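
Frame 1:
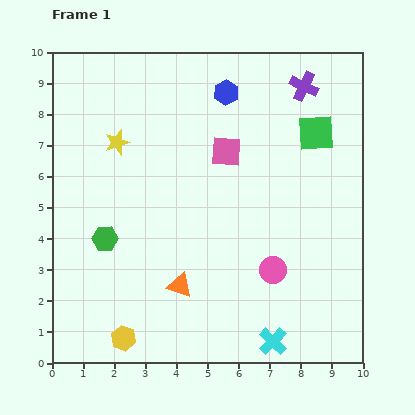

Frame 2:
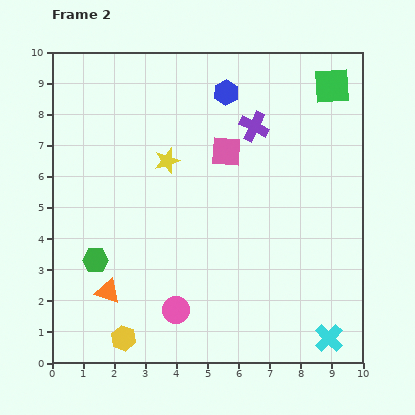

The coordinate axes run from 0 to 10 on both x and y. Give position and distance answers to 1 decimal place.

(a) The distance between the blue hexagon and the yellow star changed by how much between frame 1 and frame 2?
-0.9

Distance in frame 1: 3.8. Distance in frame 2: 2.9.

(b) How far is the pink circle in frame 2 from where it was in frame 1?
3.4

The pink circle moved from (7.1, 3.0) to (4.0, 1.7), a distance of √(3.1² + 1.3²) ≈ 3.4.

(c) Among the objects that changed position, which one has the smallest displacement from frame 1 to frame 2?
the green hexagon

(moved 0.8)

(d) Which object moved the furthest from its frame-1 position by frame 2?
the pink circle

(moved 3.4; next 2.3)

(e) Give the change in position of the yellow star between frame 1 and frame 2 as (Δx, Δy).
(1.6, -0.6)

The yellow star was at (2.1, 7.1) in frame 1 and (3.7, 6.5) in frame 2.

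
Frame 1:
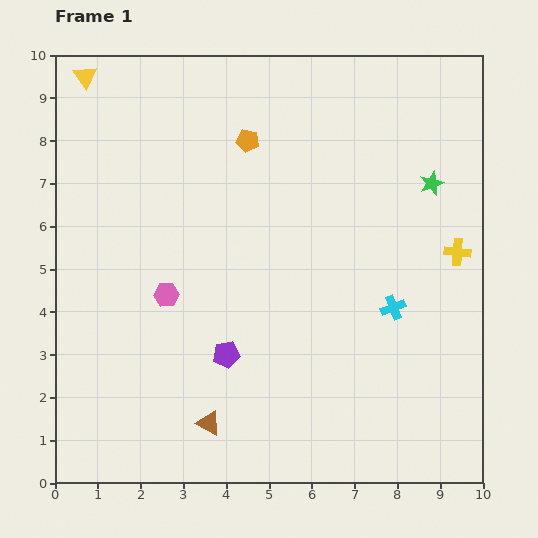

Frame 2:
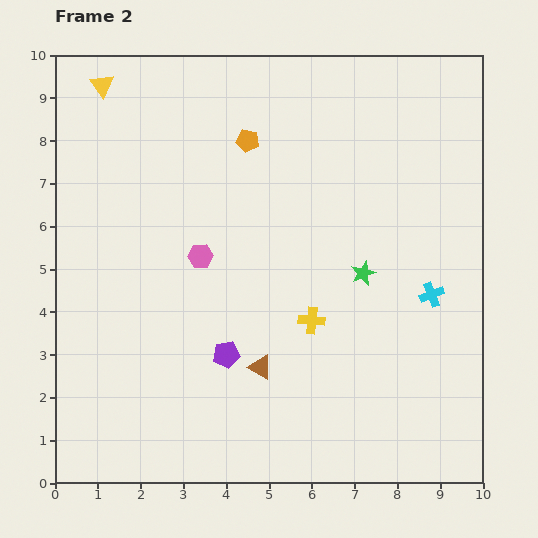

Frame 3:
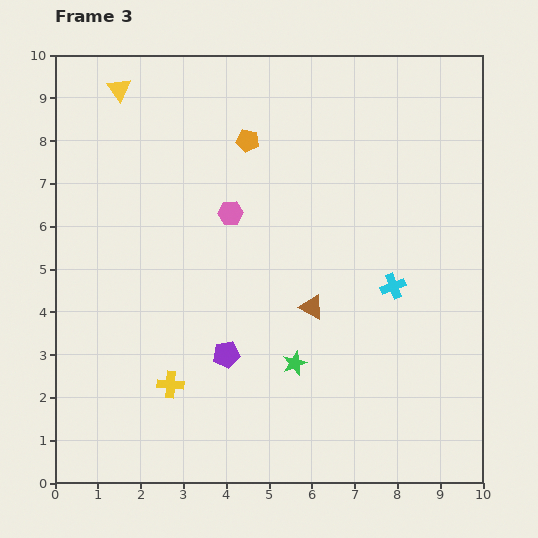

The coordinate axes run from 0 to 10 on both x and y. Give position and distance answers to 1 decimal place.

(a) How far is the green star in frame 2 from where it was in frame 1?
2.6

The green star moved from (8.8, 7.0) to (7.2, 4.9), a distance of √(1.6² + 2.1²) ≈ 2.6.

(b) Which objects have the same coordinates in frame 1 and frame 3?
the purple pentagon, the orange pentagon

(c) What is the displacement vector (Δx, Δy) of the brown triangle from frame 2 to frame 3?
(1.2, 1.4)

The brown triangle was at (4.8, 2.7) in frame 2 and (6.0, 4.1) in frame 3.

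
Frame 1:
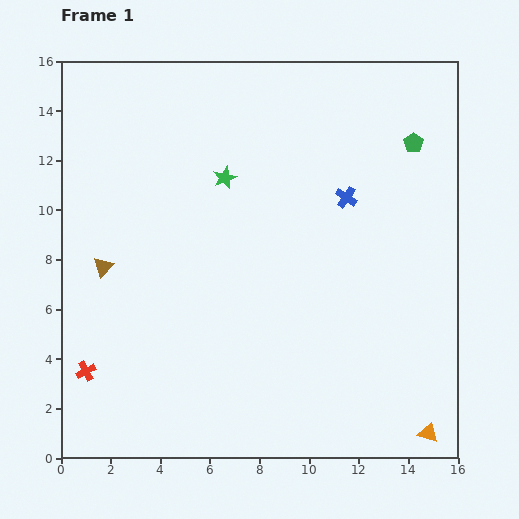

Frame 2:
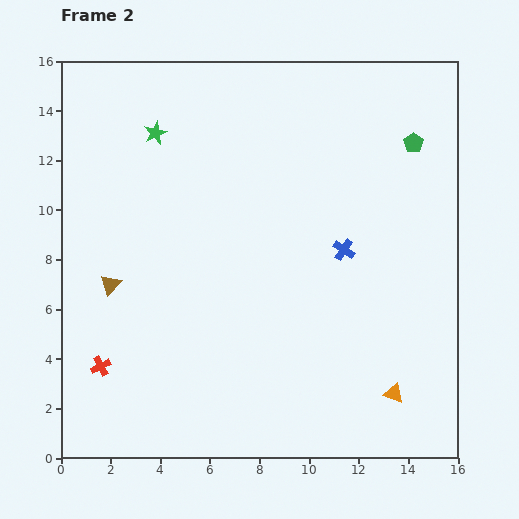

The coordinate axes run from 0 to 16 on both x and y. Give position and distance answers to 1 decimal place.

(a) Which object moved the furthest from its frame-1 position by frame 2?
the green star

(moved 3.3; next 2.1)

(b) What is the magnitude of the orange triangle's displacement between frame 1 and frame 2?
2.1

The orange triangle moved from (14.8, 1.0) to (13.4, 2.6), a distance of √(1.4² + 1.6²) ≈ 2.1.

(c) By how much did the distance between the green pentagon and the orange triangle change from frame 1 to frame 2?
-1.6

Distance in frame 1: 11.7. Distance in frame 2: 10.1.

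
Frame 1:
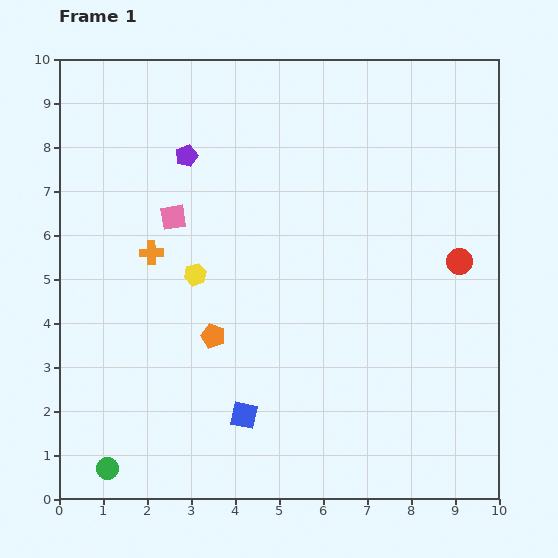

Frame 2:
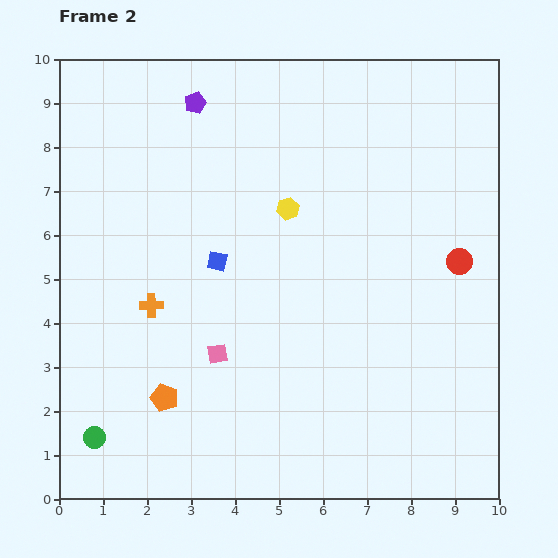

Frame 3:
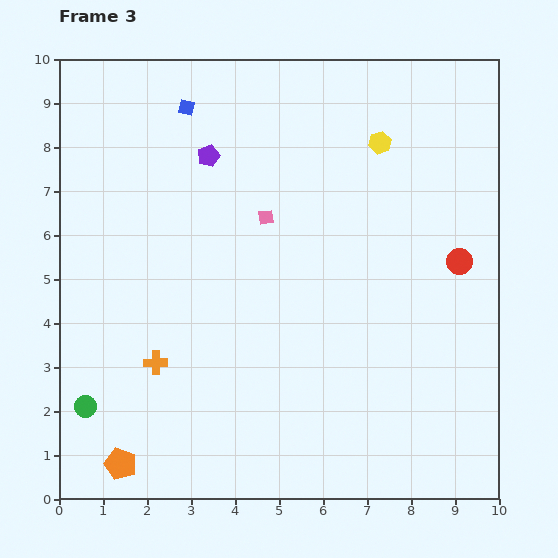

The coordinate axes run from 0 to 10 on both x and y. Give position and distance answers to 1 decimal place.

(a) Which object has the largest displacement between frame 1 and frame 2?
the blue square

(moved 3.6; next 3.3)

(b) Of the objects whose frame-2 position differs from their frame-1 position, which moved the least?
the green circle

(moved 0.8)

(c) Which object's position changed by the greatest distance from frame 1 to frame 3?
the blue square

(moved 7.1; next 5.2)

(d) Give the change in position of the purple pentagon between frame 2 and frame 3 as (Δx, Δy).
(0.3, -1.2)

The purple pentagon was at (3.1, 9.0) in frame 2 and (3.4, 7.8) in frame 3.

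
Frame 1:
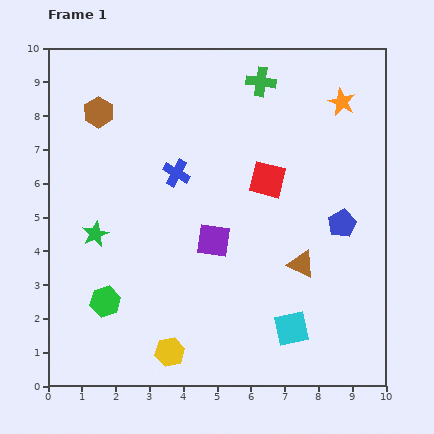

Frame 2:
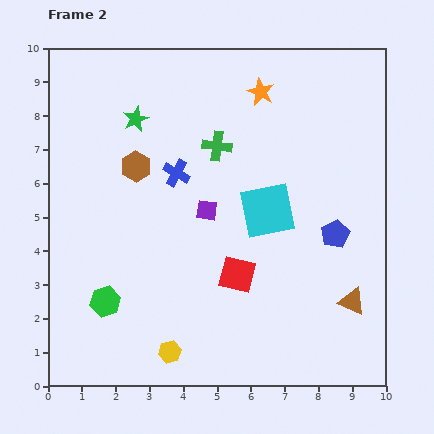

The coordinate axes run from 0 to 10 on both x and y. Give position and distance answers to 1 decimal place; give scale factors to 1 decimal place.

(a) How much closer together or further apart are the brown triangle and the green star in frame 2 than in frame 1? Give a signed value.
+2.2

Distance in frame 1: 6.2. Distance in frame 2: 8.4.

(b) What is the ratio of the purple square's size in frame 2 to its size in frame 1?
0.6×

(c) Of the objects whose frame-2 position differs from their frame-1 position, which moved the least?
the blue pentagon

(moved 0.4)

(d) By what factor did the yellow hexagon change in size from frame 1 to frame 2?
0.8×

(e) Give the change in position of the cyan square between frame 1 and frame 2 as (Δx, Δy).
(-0.7, 3.5)

The cyan square was at (7.2, 1.7) in frame 1 and (6.5, 5.2) in frame 2.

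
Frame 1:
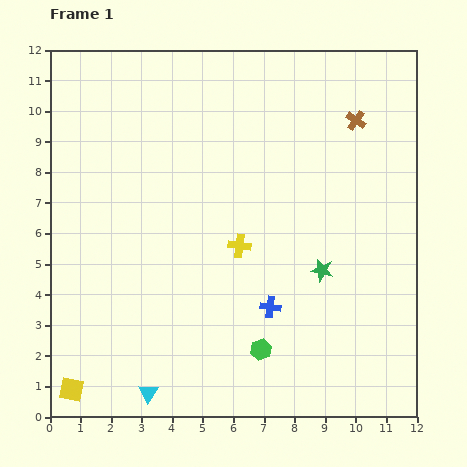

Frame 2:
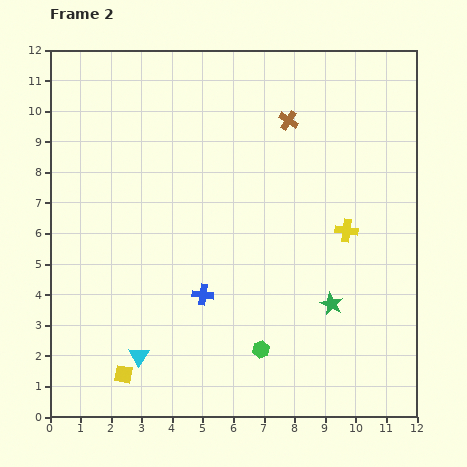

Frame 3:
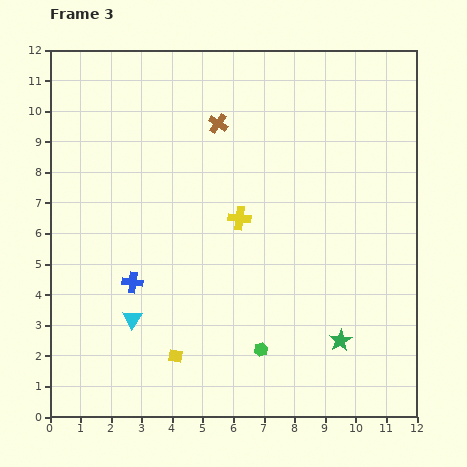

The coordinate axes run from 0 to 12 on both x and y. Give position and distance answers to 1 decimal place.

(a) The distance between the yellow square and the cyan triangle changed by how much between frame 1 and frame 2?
-1.7

Distance in frame 1: 2.5. Distance in frame 2: 0.8.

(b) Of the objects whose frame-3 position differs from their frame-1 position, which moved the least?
the yellow cross

(moved 0.9)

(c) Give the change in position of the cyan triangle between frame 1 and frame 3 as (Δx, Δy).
(-0.5, 2.4)

The cyan triangle was at (3.2, 0.8) in frame 1 and (2.7, 3.2) in frame 3.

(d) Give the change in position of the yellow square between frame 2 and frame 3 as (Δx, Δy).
(1.7, 0.6)

The yellow square was at (2.4, 1.4) in frame 2 and (4.1, 2.0) in frame 3.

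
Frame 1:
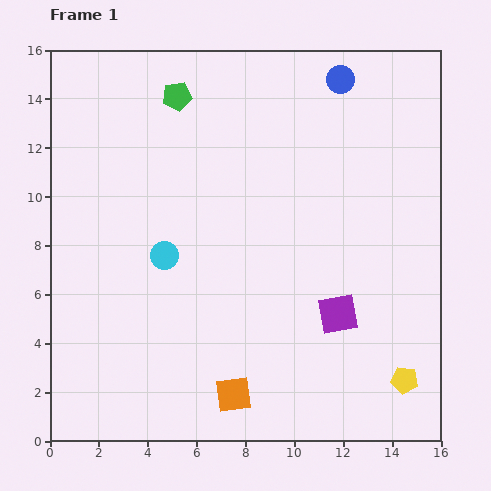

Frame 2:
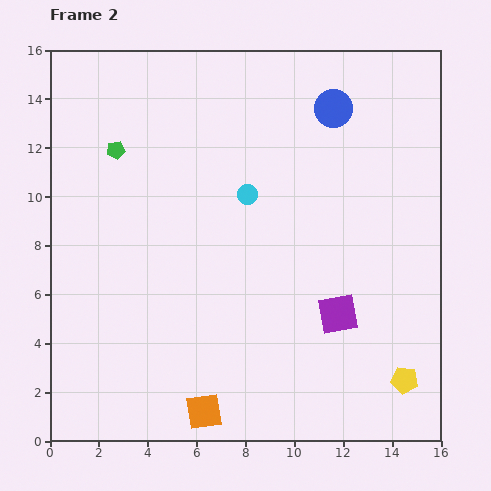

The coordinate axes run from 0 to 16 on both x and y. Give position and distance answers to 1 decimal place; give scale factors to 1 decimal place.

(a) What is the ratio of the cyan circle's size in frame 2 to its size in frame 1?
0.7×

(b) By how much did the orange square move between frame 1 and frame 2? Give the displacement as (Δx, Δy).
(-1.2, -0.7)

The orange square was at (7.5, 1.9) in frame 1 and (6.3, 1.2) in frame 2.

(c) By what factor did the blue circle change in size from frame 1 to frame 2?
1.4×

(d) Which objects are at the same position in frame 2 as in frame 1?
the purple square, the yellow pentagon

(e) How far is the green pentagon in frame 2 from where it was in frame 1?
3.3

The green pentagon moved from (5.2, 14.1) to (2.7, 11.9), a distance of √(2.5² + 2.2²) ≈ 3.3.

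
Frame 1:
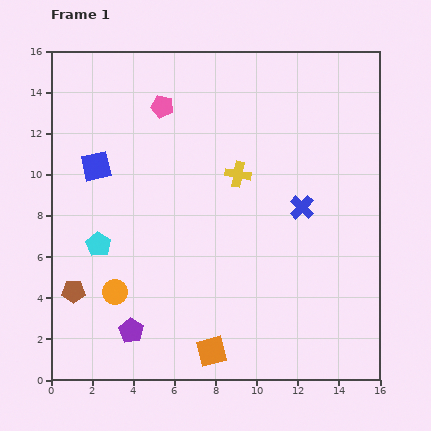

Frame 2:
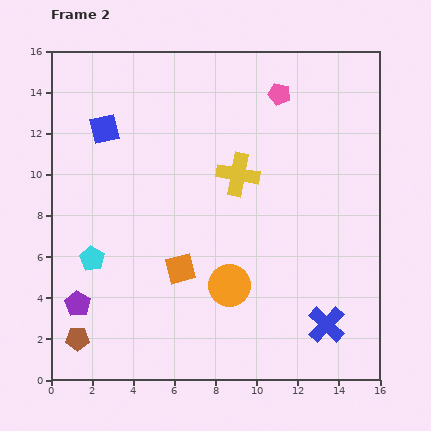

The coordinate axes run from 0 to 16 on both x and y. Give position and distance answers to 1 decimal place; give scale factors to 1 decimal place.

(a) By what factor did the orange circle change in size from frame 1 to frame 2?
1.7×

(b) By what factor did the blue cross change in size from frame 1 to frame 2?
1.5×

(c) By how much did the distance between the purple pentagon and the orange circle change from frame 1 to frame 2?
+5.4

Distance in frame 1: 2.1. Distance in frame 2: 7.5.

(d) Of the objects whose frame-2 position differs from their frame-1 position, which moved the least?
the cyan pentagon

(moved 0.8)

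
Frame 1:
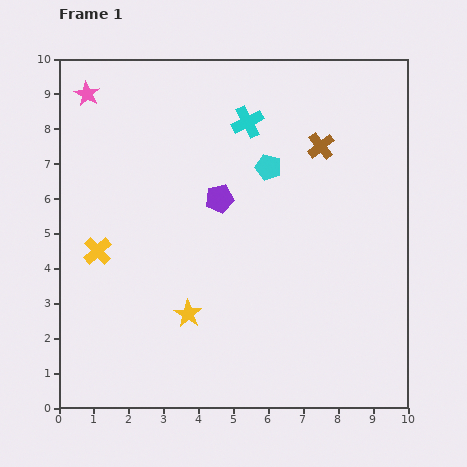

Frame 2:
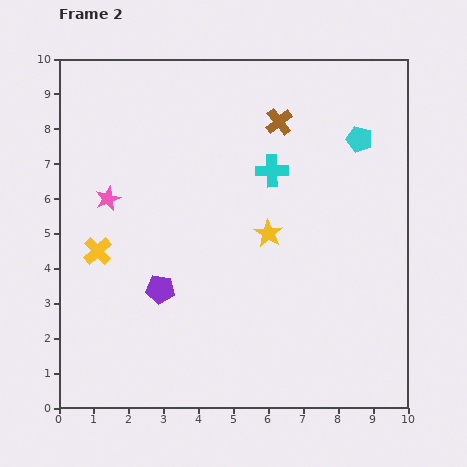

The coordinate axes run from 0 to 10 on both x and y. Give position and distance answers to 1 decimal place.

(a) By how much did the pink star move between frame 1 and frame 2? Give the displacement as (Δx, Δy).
(0.6, -3.0)

The pink star was at (0.8, 9.0) in frame 1 and (1.4, 6.0) in frame 2.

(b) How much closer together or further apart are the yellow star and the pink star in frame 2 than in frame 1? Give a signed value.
-2.2

Distance in frame 1: 6.9. Distance in frame 2: 4.7.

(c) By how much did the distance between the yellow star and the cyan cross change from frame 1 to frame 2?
-4.0

Distance in frame 1: 5.8. Distance in frame 2: 1.8.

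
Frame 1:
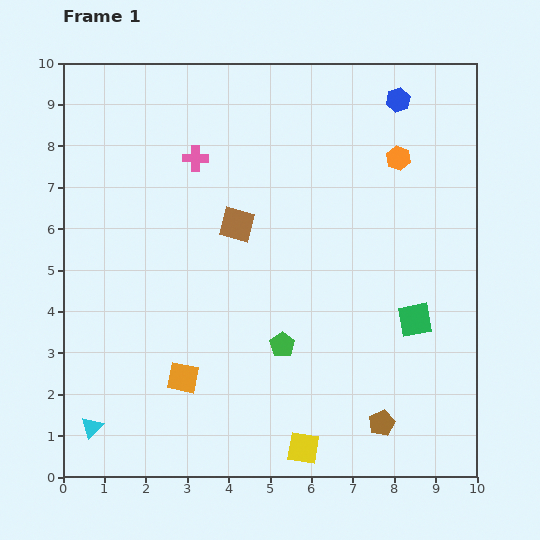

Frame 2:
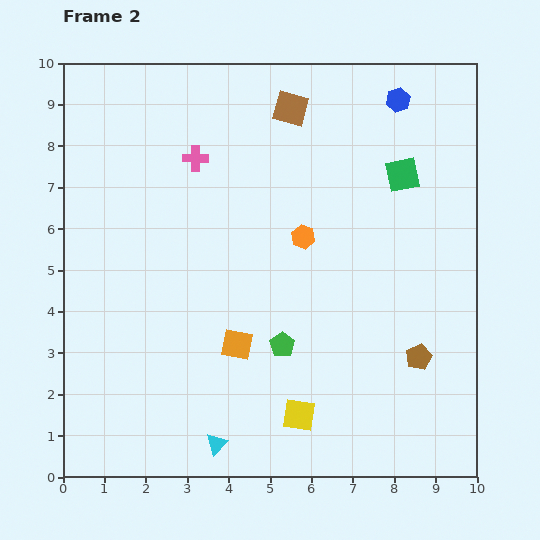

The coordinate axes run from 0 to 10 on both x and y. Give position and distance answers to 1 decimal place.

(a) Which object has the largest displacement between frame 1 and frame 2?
the green square

(moved 3.5; next 3.1)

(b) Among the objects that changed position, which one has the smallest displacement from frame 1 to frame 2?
the yellow square

(moved 0.8)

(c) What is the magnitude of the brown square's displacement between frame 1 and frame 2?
3.1

The brown square moved from (4.2, 6.1) to (5.5, 8.9), a distance of √(1.3² + 2.8²) ≈ 3.1.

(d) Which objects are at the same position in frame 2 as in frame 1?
the blue hexagon, the green pentagon, the pink cross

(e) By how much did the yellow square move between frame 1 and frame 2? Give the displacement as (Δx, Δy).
(-0.1, 0.8)

The yellow square was at (5.8, 0.7) in frame 1 and (5.7, 1.5) in frame 2.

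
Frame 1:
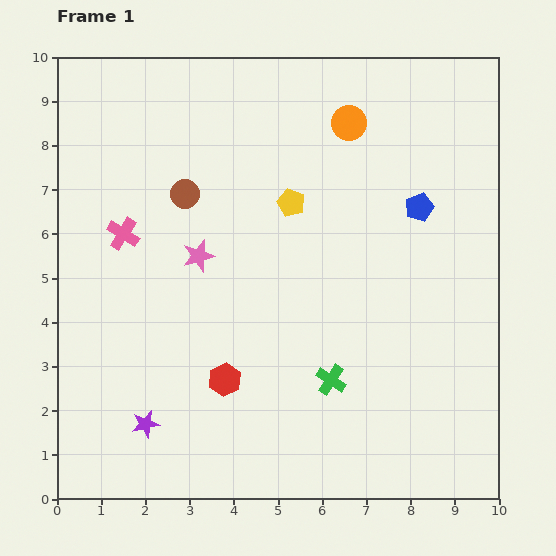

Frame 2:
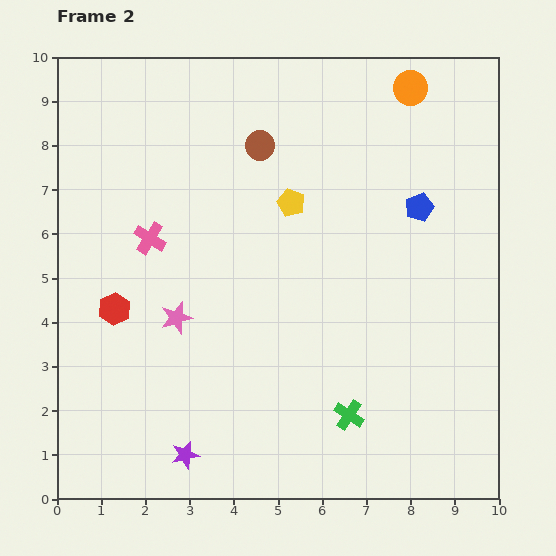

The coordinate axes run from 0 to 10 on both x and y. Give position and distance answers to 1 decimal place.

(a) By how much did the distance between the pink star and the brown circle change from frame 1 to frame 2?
+2.9

Distance in frame 1: 1.4. Distance in frame 2: 4.3.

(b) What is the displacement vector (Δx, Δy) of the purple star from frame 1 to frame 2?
(0.9, -0.7)

The purple star was at (2.0, 1.7) in frame 1 and (2.9, 1.0) in frame 2.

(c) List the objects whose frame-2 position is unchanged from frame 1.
the blue pentagon, the yellow pentagon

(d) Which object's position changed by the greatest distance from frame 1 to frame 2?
the red hexagon

(moved 3.0; next 2.0)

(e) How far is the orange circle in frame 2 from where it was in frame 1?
1.6

The orange circle moved from (6.6, 8.5) to (8.0, 9.3), a distance of √(1.4² + 0.8²) ≈ 1.6.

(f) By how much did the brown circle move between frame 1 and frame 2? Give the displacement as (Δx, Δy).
(1.7, 1.1)

The brown circle was at (2.9, 6.9) in frame 1 and (4.6, 8.0) in frame 2.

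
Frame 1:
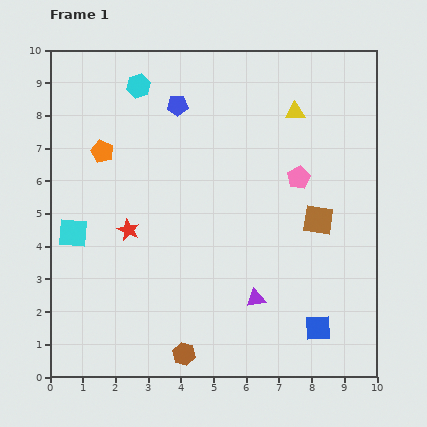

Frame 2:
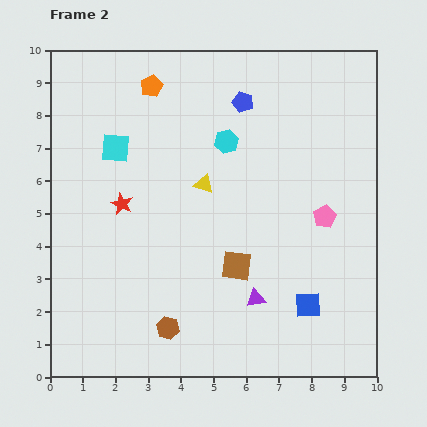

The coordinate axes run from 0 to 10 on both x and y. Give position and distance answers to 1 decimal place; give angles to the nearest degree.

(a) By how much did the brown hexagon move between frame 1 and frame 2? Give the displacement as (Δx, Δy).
(-0.5, 0.8)

The brown hexagon was at (4.1, 0.7) in frame 1 and (3.6, 1.5) in frame 2.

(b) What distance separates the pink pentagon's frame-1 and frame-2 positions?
1.4

The pink pentagon moved from (7.6, 6.1) to (8.4, 4.9), a distance of √(0.8² + 1.2²) ≈ 1.4.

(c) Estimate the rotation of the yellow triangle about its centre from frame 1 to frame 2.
19° clockwise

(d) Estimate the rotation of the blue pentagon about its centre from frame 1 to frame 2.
19° clockwise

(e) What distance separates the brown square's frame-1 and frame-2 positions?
2.9

The brown square moved from (8.2, 4.8) to (5.7, 3.4), a distance of √(2.5² + 1.4²) ≈ 2.9.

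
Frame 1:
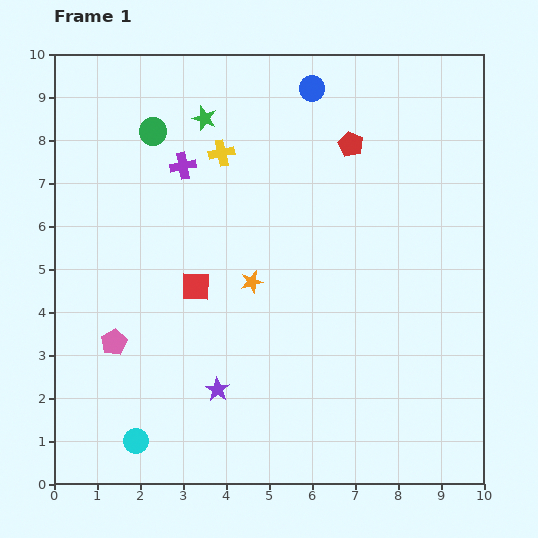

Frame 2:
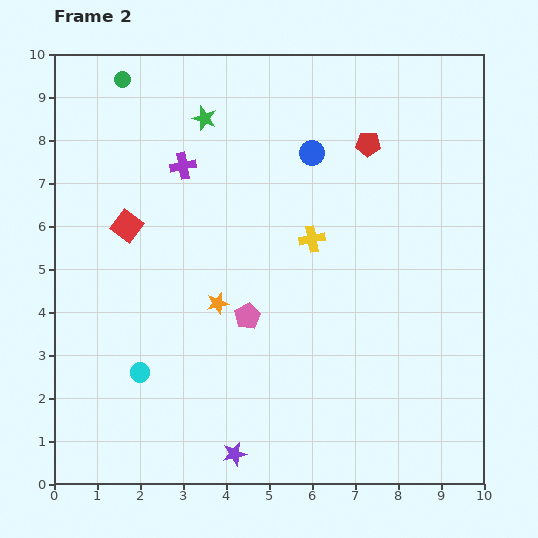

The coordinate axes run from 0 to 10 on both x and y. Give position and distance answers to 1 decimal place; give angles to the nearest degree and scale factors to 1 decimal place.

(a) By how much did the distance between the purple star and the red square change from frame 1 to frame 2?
+3.4

Distance in frame 1: 2.5. Distance in frame 2: 5.9.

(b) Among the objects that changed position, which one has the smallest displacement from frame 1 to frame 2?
the red pentagon

(moved 0.4)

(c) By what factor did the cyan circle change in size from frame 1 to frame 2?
0.8×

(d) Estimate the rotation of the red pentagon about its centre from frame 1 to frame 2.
24° counter-clockwise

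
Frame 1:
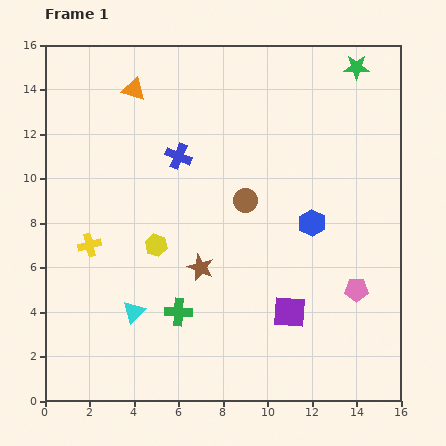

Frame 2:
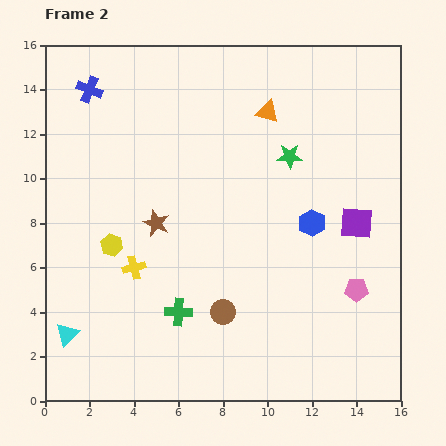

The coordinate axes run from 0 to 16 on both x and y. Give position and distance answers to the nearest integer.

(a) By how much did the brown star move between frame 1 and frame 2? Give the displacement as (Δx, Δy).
(-2, 2)

The brown star was at (7, 6) in frame 1 and (5, 8) in frame 2.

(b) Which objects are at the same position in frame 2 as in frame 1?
the green cross, the pink pentagon, the blue hexagon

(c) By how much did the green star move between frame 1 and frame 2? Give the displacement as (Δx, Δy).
(-3, -4)

The green star was at (14, 15) in frame 1 and (11, 11) in frame 2.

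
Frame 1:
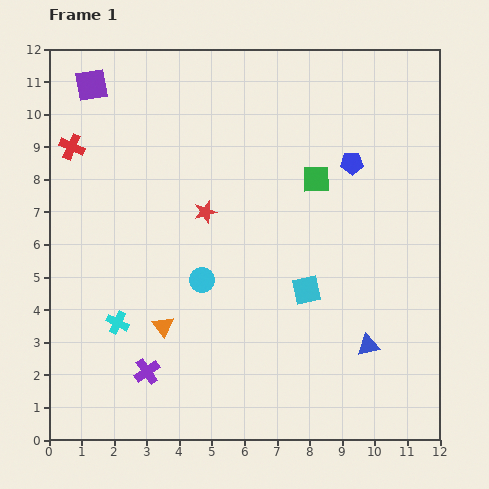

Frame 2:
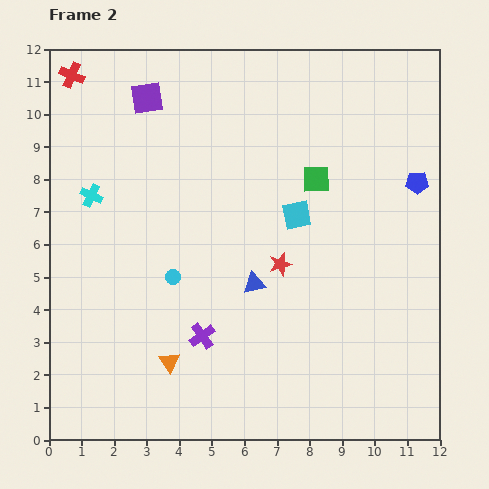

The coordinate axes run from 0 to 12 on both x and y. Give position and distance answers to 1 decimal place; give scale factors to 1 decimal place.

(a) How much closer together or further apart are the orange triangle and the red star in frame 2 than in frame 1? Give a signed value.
+0.8

Distance in frame 1: 3.7. Distance in frame 2: 4.5.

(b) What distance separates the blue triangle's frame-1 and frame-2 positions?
4.0

The blue triangle moved from (9.8, 2.9) to (6.3, 4.8), a distance of √(3.5² + 1.9²) ≈ 4.0.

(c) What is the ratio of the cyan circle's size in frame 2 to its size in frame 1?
0.6×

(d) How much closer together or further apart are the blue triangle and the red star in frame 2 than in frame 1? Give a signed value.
-5.5

Distance in frame 1: 6.5. Distance in frame 2: 1.0.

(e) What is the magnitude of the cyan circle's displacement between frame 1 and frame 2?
0.9

The cyan circle moved from (4.7, 4.9) to (3.8, 5.0), a distance of √(0.9² + 0.1²) ≈ 0.9.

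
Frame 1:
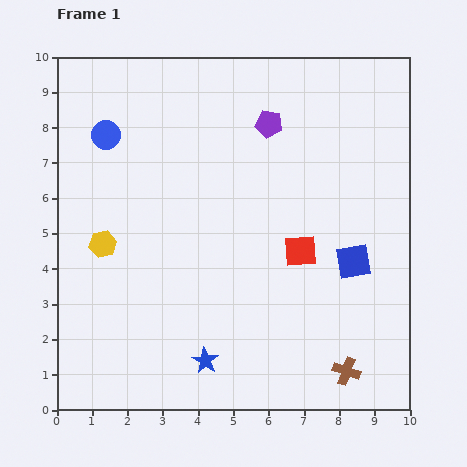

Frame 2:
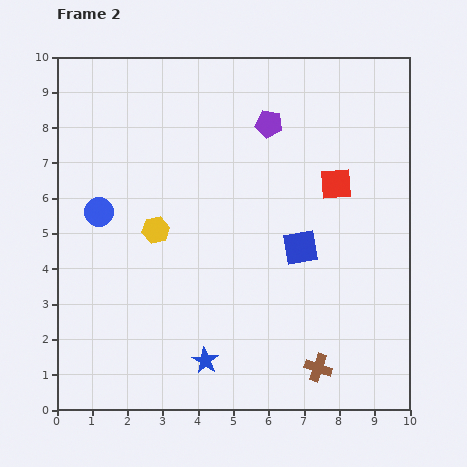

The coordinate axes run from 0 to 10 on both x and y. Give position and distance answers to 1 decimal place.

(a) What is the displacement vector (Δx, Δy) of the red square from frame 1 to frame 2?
(1.0, 1.9)

The red square was at (6.9, 4.5) in frame 1 and (7.9, 6.4) in frame 2.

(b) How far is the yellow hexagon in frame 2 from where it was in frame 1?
1.6

The yellow hexagon moved from (1.3, 4.7) to (2.8, 5.1), a distance of √(1.5² + 0.4²) ≈ 1.6.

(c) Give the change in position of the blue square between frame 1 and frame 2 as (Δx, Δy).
(-1.5, 0.4)

The blue square was at (8.4, 4.2) in frame 1 and (6.9, 4.6) in frame 2.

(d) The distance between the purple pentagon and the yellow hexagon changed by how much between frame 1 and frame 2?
-1.4

Distance in frame 1: 5.8. Distance in frame 2: 4.4.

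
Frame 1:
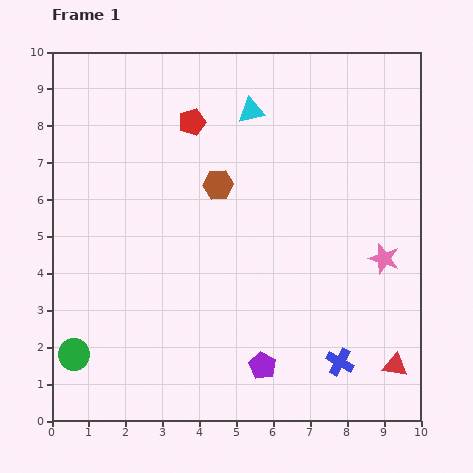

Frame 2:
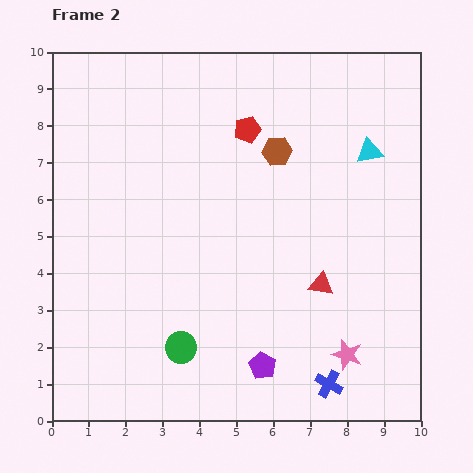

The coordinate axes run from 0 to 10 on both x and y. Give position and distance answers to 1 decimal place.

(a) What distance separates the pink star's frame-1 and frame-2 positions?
2.8

The pink star moved from (9.0, 4.4) to (8.0, 1.8), a distance of √(1.0² + 2.6²) ≈ 2.8.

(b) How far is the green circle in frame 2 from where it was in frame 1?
2.9

The green circle moved from (0.6, 1.8) to (3.5, 2.0), a distance of √(2.9² + 0.2²) ≈ 2.9.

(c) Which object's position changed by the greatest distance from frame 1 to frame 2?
the cyan triangle

(moved 3.4; next 3.0)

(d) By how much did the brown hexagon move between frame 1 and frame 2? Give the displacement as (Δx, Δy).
(1.6, 0.9)

The brown hexagon was at (4.5, 6.4) in frame 1 and (6.1, 7.3) in frame 2.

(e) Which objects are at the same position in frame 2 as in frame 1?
the purple pentagon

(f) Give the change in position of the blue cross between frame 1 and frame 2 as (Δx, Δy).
(-0.3, -0.6)

The blue cross was at (7.8, 1.6) in frame 1 and (7.5, 1.0) in frame 2.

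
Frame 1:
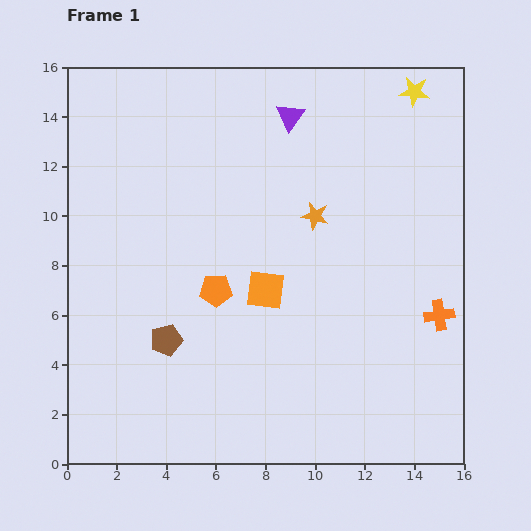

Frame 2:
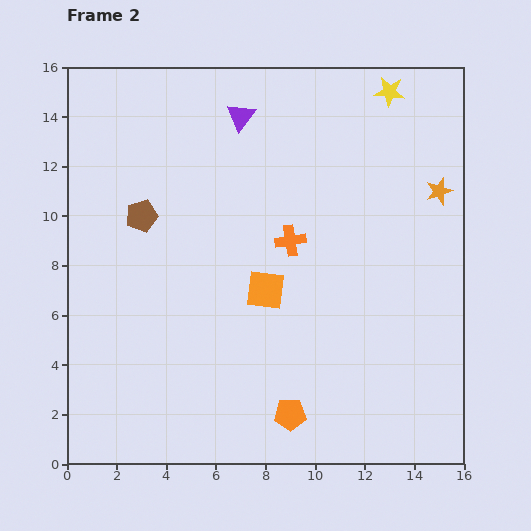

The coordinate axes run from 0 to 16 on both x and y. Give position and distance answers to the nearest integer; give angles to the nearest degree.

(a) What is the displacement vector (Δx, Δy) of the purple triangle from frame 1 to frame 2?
(-2, 0)

The purple triangle was at (9, 14) in frame 1 and (7, 14) in frame 2.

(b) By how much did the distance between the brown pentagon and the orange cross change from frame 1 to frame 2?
-5

Distance in frame 1: 11. Distance in frame 2: 6.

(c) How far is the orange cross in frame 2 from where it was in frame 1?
7

The orange cross moved from (15, 6) to (9, 9), a distance of √(6² + 3²) ≈ 7.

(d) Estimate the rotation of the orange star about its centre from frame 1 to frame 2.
30° counter-clockwise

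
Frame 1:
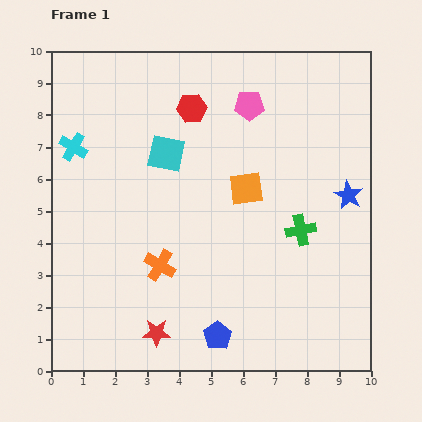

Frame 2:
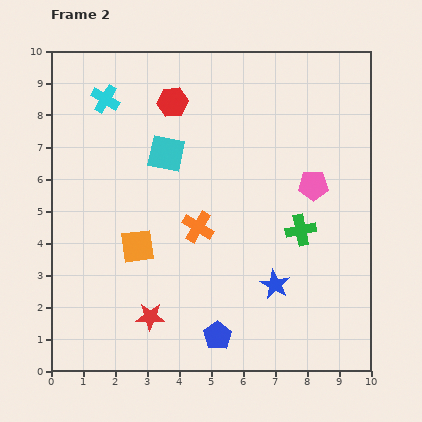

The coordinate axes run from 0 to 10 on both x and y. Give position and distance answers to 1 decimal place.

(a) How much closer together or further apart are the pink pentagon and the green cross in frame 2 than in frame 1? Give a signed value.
-2.7

Distance in frame 1: 4.2. Distance in frame 2: 1.5.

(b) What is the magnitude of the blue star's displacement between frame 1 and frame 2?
3.6

The blue star moved from (9.3, 5.5) to (7.0, 2.7), a distance of √(2.3² + 2.8²) ≈ 3.6.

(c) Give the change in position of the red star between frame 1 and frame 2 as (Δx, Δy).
(-0.2, 0.5)

The red star was at (3.3, 1.2) in frame 1 and (3.1, 1.7) in frame 2.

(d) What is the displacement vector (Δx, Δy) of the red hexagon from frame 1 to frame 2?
(-0.6, 0.2)

The red hexagon was at (4.4, 8.2) in frame 1 and (3.8, 8.4) in frame 2.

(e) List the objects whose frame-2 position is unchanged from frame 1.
the blue pentagon, the green cross, the cyan square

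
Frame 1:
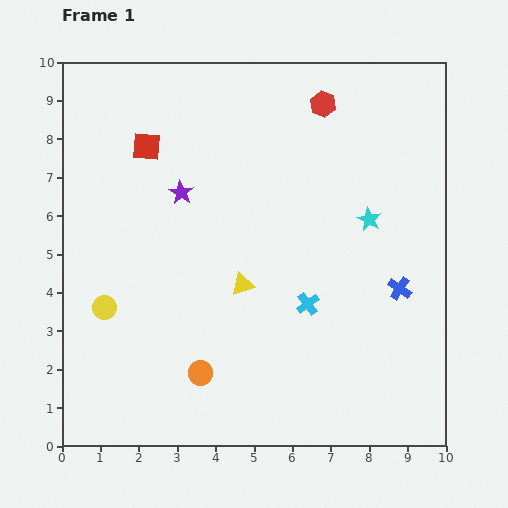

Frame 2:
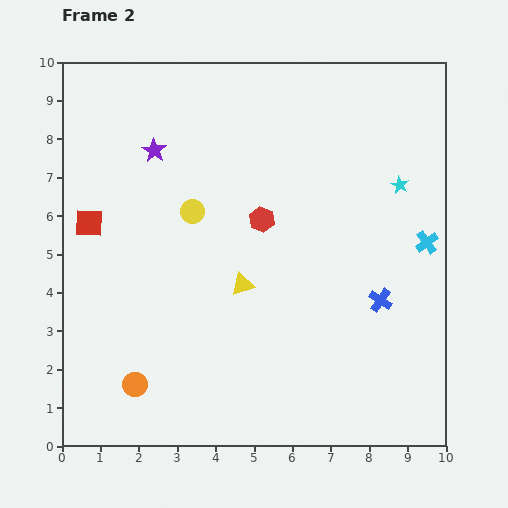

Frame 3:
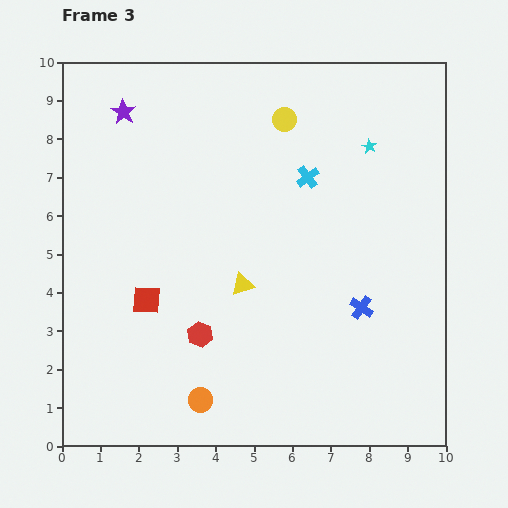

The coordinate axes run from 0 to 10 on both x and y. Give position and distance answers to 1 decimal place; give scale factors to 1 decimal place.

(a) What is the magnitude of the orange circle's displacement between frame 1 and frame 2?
1.7

The orange circle moved from (3.6, 1.9) to (1.9, 1.6), a distance of √(1.7² + 0.3²) ≈ 1.7.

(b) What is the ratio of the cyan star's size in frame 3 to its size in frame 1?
0.6×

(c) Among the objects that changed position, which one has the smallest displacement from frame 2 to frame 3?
the blue cross

(moved 0.5)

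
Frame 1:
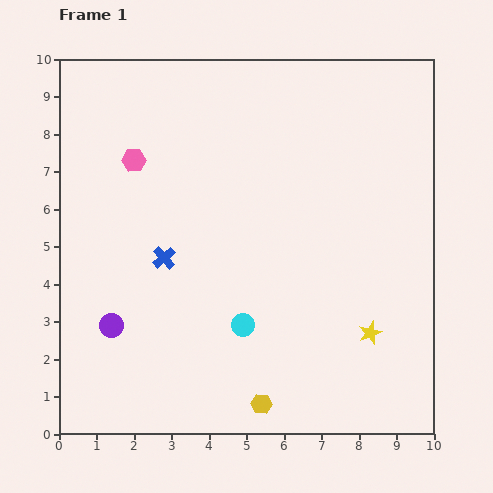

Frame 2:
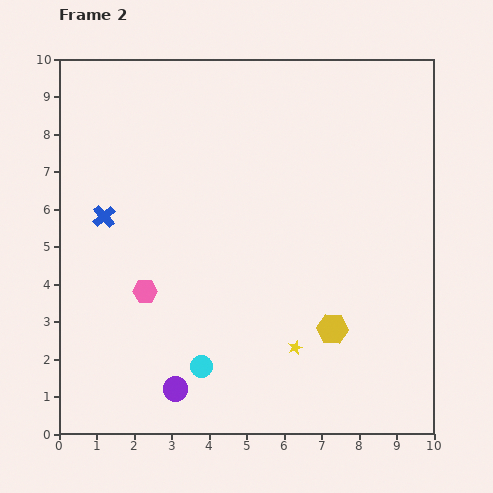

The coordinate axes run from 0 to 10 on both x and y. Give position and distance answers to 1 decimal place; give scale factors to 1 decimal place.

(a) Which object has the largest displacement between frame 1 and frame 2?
the pink hexagon

(moved 3.5; next 2.8)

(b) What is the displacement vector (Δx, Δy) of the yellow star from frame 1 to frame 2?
(-2.0, -0.4)

The yellow star was at (8.3, 2.7) in frame 1 and (6.3, 2.3) in frame 2.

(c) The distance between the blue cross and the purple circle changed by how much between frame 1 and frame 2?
+2.7

Distance in frame 1: 2.3. Distance in frame 2: 5.0.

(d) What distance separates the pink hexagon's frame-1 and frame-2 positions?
3.5

The pink hexagon moved from (2.0, 7.3) to (2.3, 3.8), a distance of √(0.3² + 3.5²) ≈ 3.5.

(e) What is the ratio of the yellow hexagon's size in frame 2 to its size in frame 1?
1.5×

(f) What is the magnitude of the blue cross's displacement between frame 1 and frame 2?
1.9

The blue cross moved from (2.8, 4.7) to (1.2, 5.8), a distance of √(1.6² + 1.1²) ≈ 1.9.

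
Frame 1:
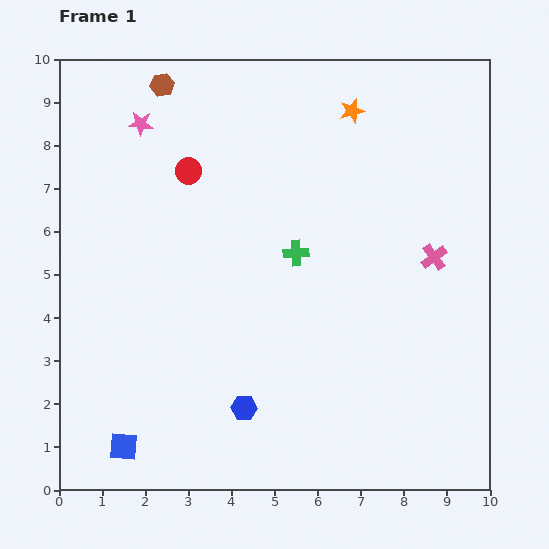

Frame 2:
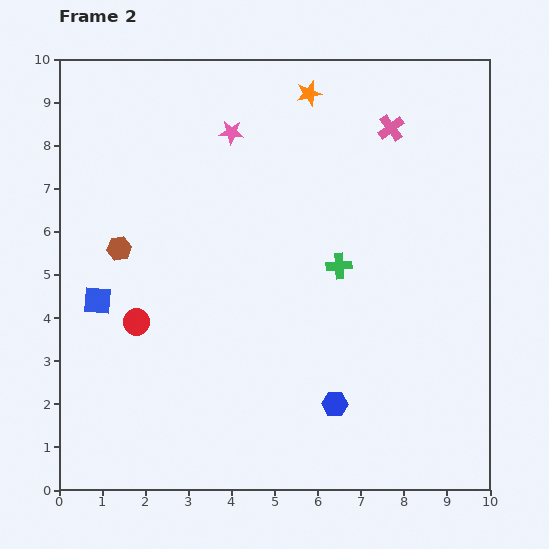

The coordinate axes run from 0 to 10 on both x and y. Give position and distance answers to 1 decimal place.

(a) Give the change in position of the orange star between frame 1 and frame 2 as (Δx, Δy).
(-1.0, 0.4)

The orange star was at (6.8, 8.8) in frame 1 and (5.8, 9.2) in frame 2.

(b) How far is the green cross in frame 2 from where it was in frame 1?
1.0

The green cross moved from (5.5, 5.5) to (6.5, 5.2), a distance of √(1.0² + 0.3²) ≈ 1.0.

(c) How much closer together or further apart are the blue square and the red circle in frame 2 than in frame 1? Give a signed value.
-5.6

Distance in frame 1: 6.6. Distance in frame 2: 1.0.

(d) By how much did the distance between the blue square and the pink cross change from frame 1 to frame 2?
-0.5

Distance in frame 1: 8.4. Distance in frame 2: 7.9.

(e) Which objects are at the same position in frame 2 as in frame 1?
none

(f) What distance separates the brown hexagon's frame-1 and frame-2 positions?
3.9

The brown hexagon moved from (2.4, 9.4) to (1.4, 5.6), a distance of √(1.0² + 3.8²) ≈ 3.9.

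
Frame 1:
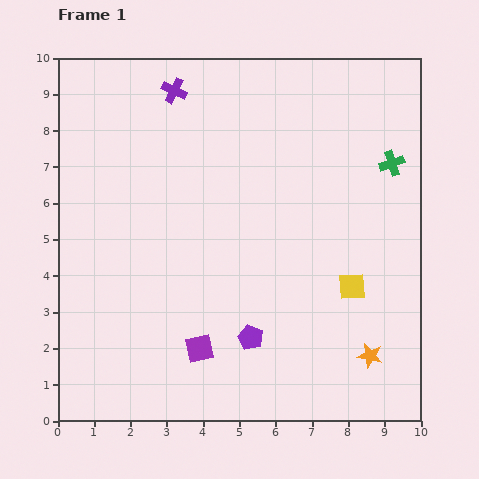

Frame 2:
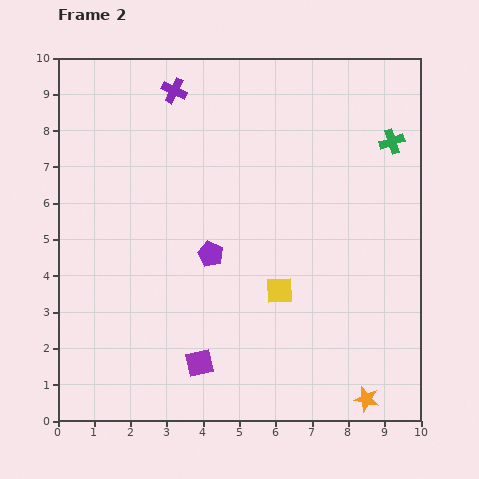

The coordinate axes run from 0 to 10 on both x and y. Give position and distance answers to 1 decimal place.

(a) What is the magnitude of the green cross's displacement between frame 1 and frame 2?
0.6

The green cross moved from (9.2, 7.1) to (9.2, 7.7), a distance of √(0.0² + 0.6²) ≈ 0.6.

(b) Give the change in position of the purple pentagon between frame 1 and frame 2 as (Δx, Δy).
(-1.1, 2.3)

The purple pentagon was at (5.3, 2.3) in frame 1 and (4.2, 4.6) in frame 2.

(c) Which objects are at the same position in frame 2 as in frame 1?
the purple cross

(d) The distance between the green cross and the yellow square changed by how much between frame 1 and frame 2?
+1.5

Distance in frame 1: 3.6. Distance in frame 2: 5.1.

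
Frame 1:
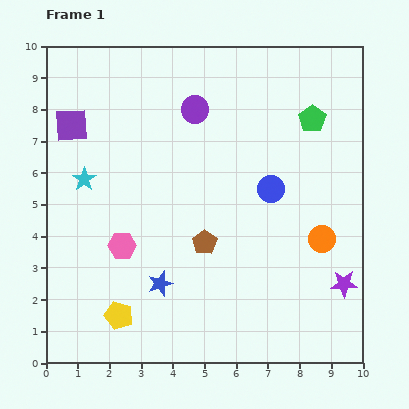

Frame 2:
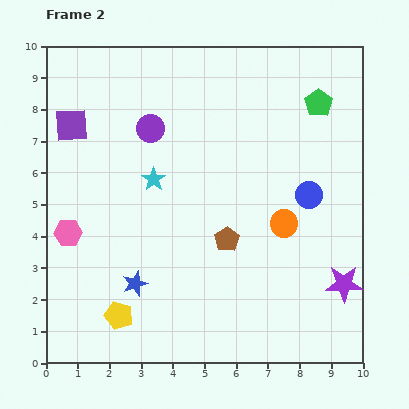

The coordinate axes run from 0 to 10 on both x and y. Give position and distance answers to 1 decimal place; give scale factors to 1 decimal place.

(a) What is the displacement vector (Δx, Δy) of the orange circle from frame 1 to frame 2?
(-1.2, 0.5)

The orange circle was at (8.7, 3.9) in frame 1 and (7.5, 4.4) in frame 2.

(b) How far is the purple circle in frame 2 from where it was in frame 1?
1.5

The purple circle moved from (4.7, 8.0) to (3.3, 7.4), a distance of √(1.4² + 0.6²) ≈ 1.5.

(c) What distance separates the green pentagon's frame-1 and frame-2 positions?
0.5

The green pentagon moved from (8.4, 7.7) to (8.6, 8.2), a distance of √(0.2² + 0.5²) ≈ 0.5.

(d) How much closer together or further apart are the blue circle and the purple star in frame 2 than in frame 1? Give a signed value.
-0.8

Distance in frame 1: 3.8. Distance in frame 2: 3.0.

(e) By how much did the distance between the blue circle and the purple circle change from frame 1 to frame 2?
+1.9

Distance in frame 1: 3.5. Distance in frame 2: 5.4.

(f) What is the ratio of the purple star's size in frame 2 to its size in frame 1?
1.4×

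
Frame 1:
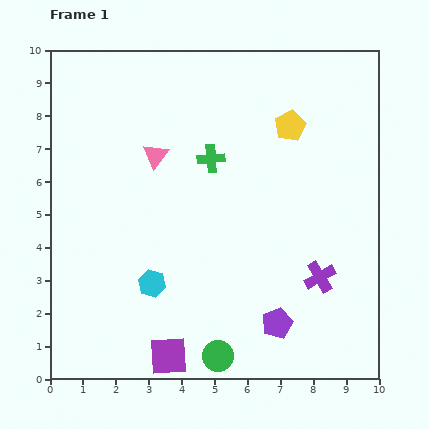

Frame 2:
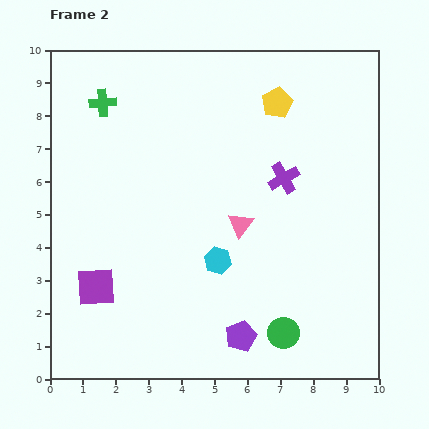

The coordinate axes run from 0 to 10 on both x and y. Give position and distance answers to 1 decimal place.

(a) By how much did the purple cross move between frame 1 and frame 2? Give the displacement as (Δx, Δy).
(-1.1, 3.0)

The purple cross was at (8.2, 3.1) in frame 1 and (7.1, 6.1) in frame 2.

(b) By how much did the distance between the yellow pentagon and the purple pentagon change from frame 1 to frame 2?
+1.2

Distance in frame 1: 6.0. Distance in frame 2: 7.2.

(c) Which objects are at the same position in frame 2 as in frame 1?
none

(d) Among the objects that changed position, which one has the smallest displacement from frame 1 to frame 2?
the yellow pentagon

(moved 0.8)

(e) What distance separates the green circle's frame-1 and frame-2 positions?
2.1

The green circle moved from (5.1, 0.7) to (7.1, 1.4), a distance of √(2.0² + 0.7²) ≈ 2.1.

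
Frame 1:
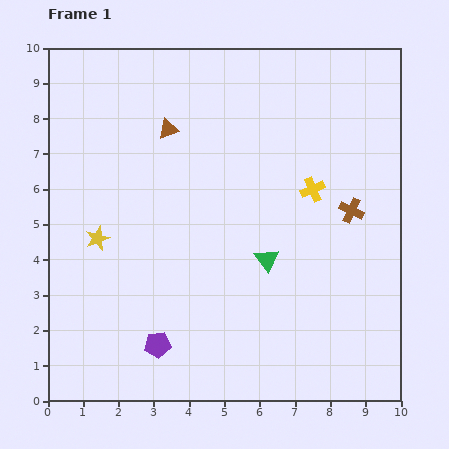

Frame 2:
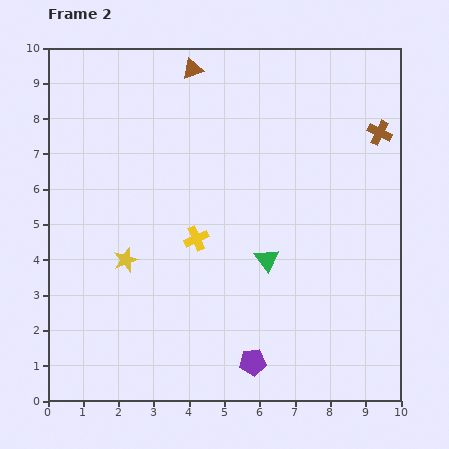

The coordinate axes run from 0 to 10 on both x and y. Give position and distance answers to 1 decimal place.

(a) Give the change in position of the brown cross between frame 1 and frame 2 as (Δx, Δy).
(0.8, 2.2)

The brown cross was at (8.6, 5.4) in frame 1 and (9.4, 7.6) in frame 2.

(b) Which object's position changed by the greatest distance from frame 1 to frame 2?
the yellow cross

(moved 3.6; next 2.7)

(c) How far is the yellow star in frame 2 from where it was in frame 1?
1.0

The yellow star moved from (1.4, 4.6) to (2.2, 4.0), a distance of √(0.8² + 0.6²) ≈ 1.0.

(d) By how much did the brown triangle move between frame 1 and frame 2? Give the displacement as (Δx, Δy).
(0.7, 1.7)

The brown triangle was at (3.4, 7.7) in frame 1 and (4.1, 9.4) in frame 2.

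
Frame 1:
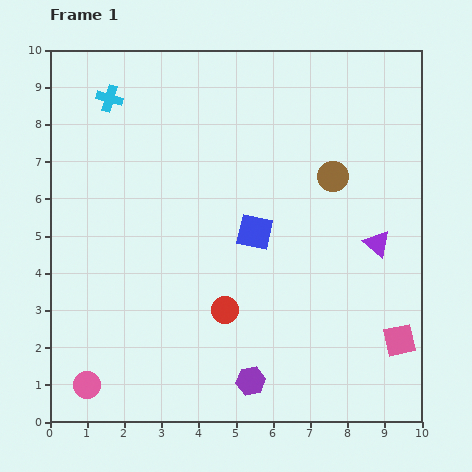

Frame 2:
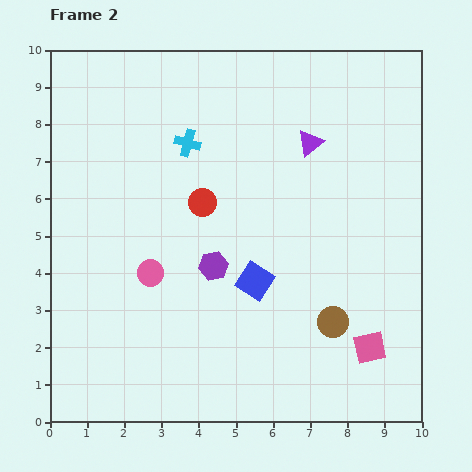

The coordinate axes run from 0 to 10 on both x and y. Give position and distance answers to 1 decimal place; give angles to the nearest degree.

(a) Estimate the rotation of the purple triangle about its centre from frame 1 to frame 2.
42° clockwise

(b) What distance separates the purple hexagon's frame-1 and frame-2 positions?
3.3

The purple hexagon moved from (5.4, 1.1) to (4.4, 4.2), a distance of √(1.0² + 3.1²) ≈ 3.3.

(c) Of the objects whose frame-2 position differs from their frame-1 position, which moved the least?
the pink square

(moved 0.8)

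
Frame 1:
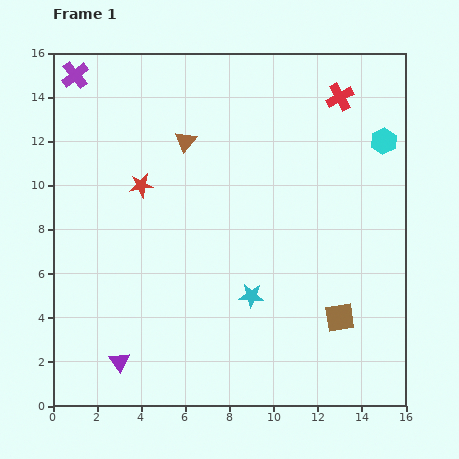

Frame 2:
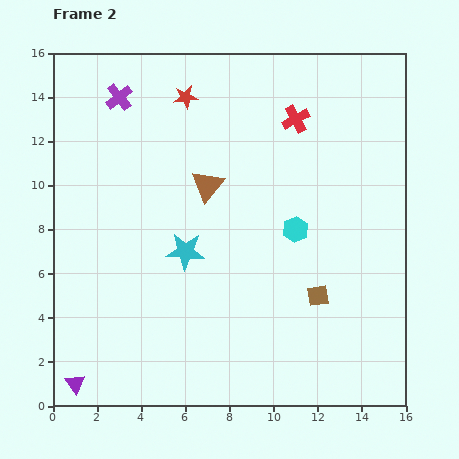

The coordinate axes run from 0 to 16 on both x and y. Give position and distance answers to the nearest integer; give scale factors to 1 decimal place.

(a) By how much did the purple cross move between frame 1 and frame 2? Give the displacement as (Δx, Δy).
(2, -1)

The purple cross was at (1, 15) in frame 1 and (3, 14) in frame 2.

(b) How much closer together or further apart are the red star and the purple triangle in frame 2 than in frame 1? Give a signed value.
+6

Distance in frame 1: 8. Distance in frame 2: 14.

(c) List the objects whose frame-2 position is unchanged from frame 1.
none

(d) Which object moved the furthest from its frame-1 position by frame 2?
the cyan hexagon

(moved 6; next 4)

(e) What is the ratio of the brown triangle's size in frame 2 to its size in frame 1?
1.5×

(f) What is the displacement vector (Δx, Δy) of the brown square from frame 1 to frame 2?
(-1, 1)

The brown square was at (13, 4) in frame 1 and (12, 5) in frame 2.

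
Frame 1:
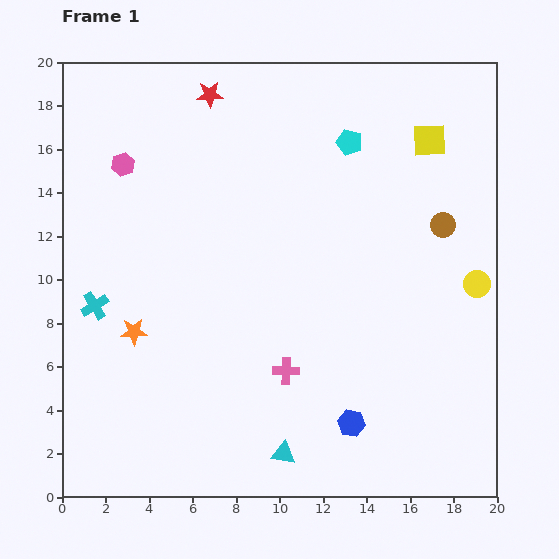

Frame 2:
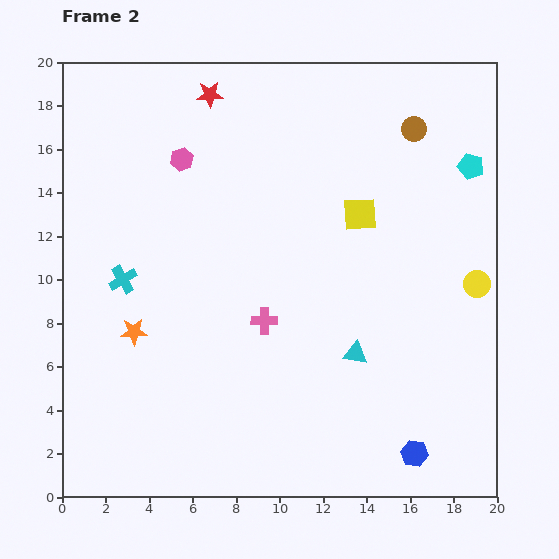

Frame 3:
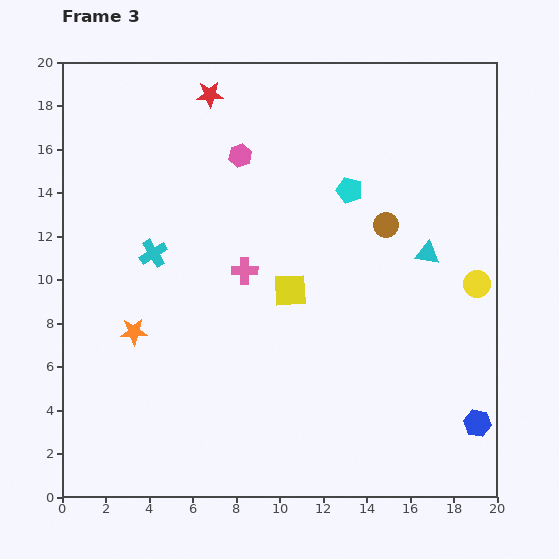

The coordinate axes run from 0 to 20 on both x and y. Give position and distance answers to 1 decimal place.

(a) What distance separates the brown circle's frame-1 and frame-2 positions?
4.6

The brown circle moved from (17.5, 12.5) to (16.2, 16.9), a distance of √(1.3² + 4.4²) ≈ 4.6.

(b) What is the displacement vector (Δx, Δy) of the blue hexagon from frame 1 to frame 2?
(2.9, -1.4)

The blue hexagon was at (13.3, 3.4) in frame 1 and (16.2, 2.0) in frame 2.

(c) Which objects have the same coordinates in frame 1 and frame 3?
the orange star, the yellow circle, the red star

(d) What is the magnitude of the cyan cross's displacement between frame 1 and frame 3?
3.6

The cyan cross moved from (1.5, 8.8) to (4.2, 11.2), a distance of √(2.7² + 2.4²) ≈ 3.6.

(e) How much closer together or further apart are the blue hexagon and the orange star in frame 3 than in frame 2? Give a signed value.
+2.2

Distance in frame 2: 14.1. Distance in frame 3: 16.3.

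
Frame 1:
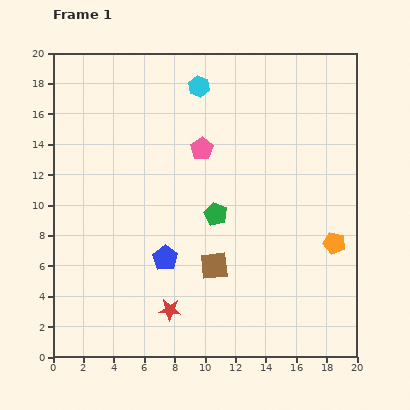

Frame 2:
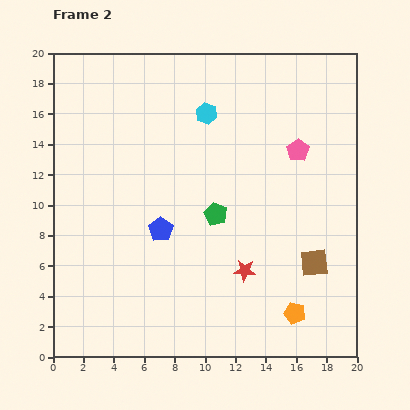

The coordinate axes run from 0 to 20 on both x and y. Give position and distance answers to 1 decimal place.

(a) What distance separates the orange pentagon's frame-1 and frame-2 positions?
5.3

The orange pentagon moved from (18.5, 7.5) to (15.9, 2.9), a distance of √(2.6² + 4.6²) ≈ 5.3.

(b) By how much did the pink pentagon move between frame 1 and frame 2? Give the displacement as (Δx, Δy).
(6.3, -0.1)

The pink pentagon was at (9.8, 13.7) in frame 1 and (16.1, 13.6) in frame 2.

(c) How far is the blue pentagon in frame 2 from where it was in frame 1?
1.9

The blue pentagon moved from (7.4, 6.5) to (7.1, 8.4), a distance of √(0.3² + 1.9²) ≈ 1.9.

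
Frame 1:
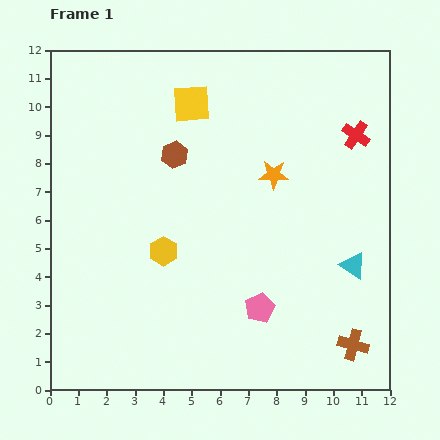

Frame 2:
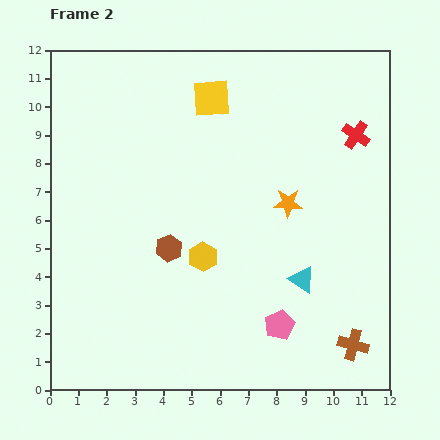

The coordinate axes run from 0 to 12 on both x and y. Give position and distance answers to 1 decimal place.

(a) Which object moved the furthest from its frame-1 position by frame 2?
the brown hexagon

(moved 3.3; next 1.9)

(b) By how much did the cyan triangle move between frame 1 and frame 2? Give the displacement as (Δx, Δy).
(-1.8, -0.5)

The cyan triangle was at (10.7, 4.4) in frame 1 and (8.9, 3.9) in frame 2.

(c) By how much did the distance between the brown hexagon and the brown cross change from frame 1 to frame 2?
-1.9

Distance in frame 1: 9.2. Distance in frame 2: 7.3.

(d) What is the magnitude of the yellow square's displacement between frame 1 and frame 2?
0.7

The yellow square moved from (5.0, 10.1) to (5.7, 10.3), a distance of √(0.7² + 0.2²) ≈ 0.7.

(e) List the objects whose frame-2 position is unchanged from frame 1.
the red cross, the brown cross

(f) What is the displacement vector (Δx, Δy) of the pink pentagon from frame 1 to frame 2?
(0.7, -0.6)

The pink pentagon was at (7.4, 2.9) in frame 1 and (8.1, 2.3) in frame 2.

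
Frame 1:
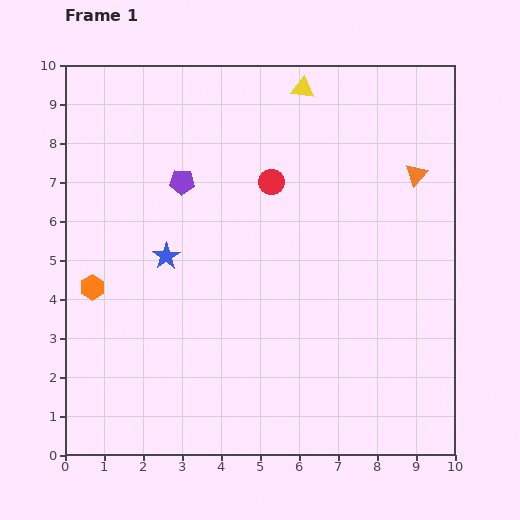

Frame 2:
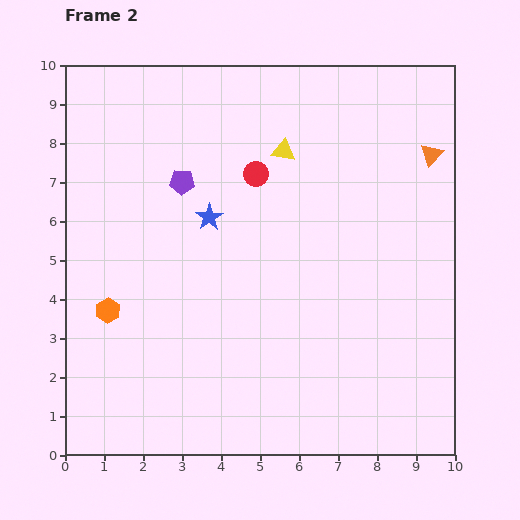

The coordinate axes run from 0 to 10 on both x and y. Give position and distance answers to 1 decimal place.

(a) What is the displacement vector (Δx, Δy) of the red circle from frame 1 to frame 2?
(-0.4, 0.2)

The red circle was at (5.3, 7.0) in frame 1 and (4.9, 7.2) in frame 2.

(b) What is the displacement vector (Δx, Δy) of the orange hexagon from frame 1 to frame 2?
(0.4, -0.6)

The orange hexagon was at (0.7, 4.3) in frame 1 and (1.1, 3.7) in frame 2.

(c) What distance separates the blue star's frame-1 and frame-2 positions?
1.5

The blue star moved from (2.6, 5.1) to (3.7, 6.1), a distance of √(1.1² + 1.0²) ≈ 1.5.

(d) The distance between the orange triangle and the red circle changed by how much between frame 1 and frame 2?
+0.8

Distance in frame 1: 3.7. Distance in frame 2: 4.5.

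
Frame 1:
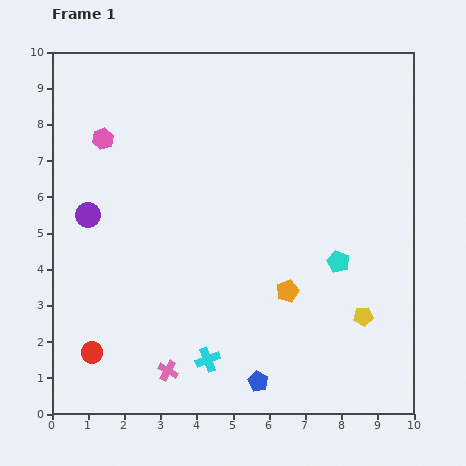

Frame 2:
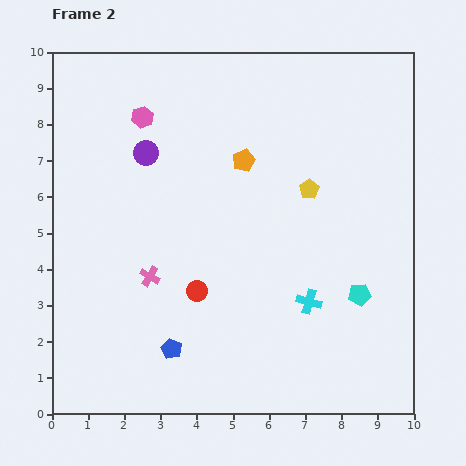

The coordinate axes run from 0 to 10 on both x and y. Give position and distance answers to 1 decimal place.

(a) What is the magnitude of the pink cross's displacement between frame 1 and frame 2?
2.6

The pink cross moved from (3.2, 1.2) to (2.7, 3.8), a distance of √(0.5² + 2.6²) ≈ 2.6.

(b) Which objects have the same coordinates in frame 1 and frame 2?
none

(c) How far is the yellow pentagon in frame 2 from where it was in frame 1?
3.8

The yellow pentagon moved from (8.6, 2.7) to (7.1, 6.2), a distance of √(1.5² + 3.5²) ≈ 3.8.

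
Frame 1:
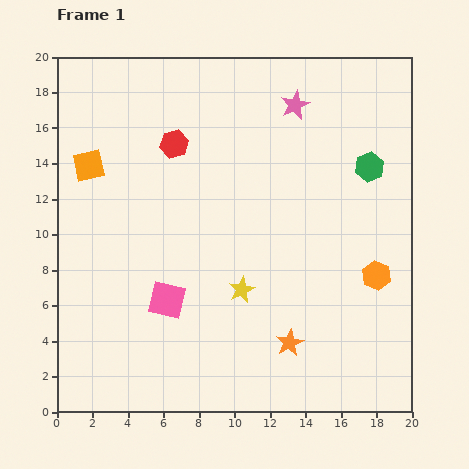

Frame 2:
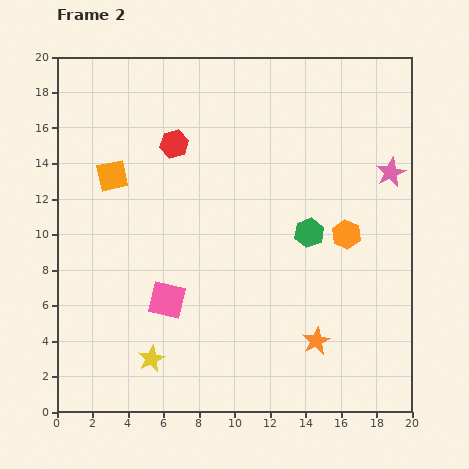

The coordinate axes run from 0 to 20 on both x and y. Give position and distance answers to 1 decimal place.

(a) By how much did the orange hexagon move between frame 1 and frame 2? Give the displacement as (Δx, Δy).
(-1.7, 2.3)

The orange hexagon was at (18.0, 7.7) in frame 1 and (16.3, 10.0) in frame 2.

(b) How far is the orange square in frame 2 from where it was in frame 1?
1.4

The orange square moved from (1.8, 13.9) to (3.1, 13.3), a distance of √(1.3² + 0.6²) ≈ 1.4.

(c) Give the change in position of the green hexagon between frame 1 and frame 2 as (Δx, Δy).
(-3.4, -3.7)

The green hexagon was at (17.6, 13.8) in frame 1 and (14.2, 10.1) in frame 2.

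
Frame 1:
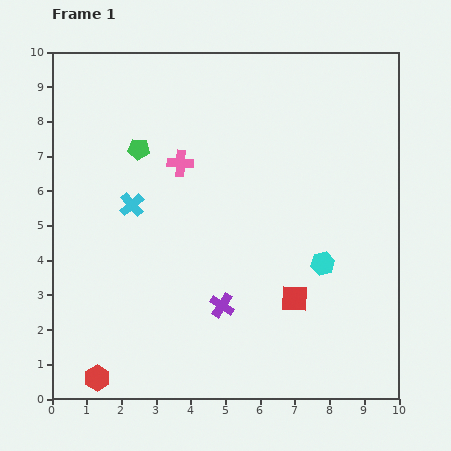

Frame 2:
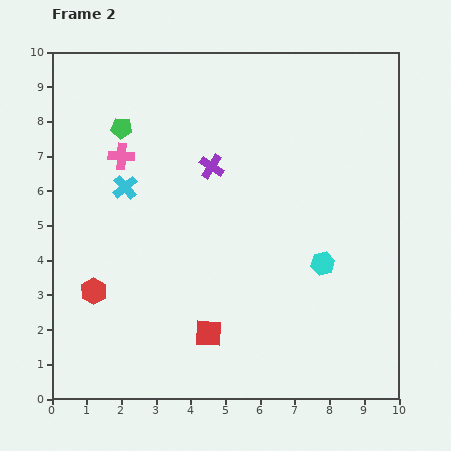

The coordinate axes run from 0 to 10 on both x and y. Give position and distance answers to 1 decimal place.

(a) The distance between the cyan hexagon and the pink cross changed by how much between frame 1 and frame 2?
+1.6

Distance in frame 1: 5.0. Distance in frame 2: 6.6.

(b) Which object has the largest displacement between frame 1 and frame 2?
the purple cross

(moved 4.0; next 2.7)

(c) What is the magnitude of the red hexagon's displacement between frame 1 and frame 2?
2.5

The red hexagon moved from (1.3, 0.6) to (1.2, 3.1), a distance of √(0.1² + 2.5²) ≈ 2.5.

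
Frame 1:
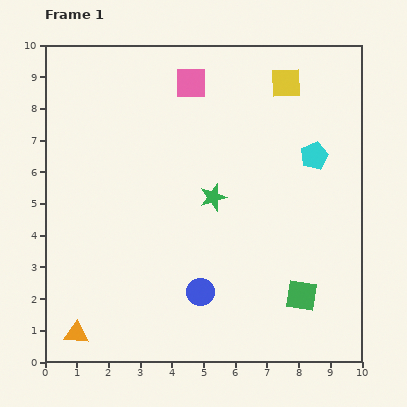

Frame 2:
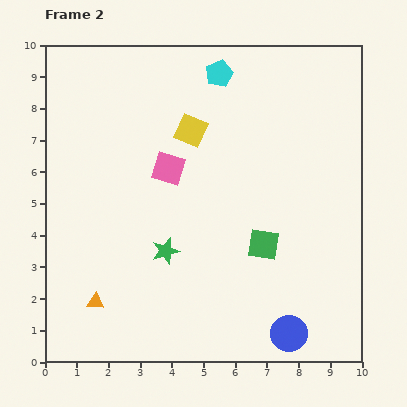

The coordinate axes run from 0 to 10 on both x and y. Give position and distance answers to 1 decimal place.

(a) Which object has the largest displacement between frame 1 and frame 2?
the cyan pentagon

(moved 4.0; next 3.4)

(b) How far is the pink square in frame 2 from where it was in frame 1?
2.8

The pink square moved from (4.6, 8.8) to (3.9, 6.1), a distance of √(0.7² + 2.7²) ≈ 2.8.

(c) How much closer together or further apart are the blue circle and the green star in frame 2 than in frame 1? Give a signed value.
+1.7

Distance in frame 1: 3.0. Distance in frame 2: 4.7.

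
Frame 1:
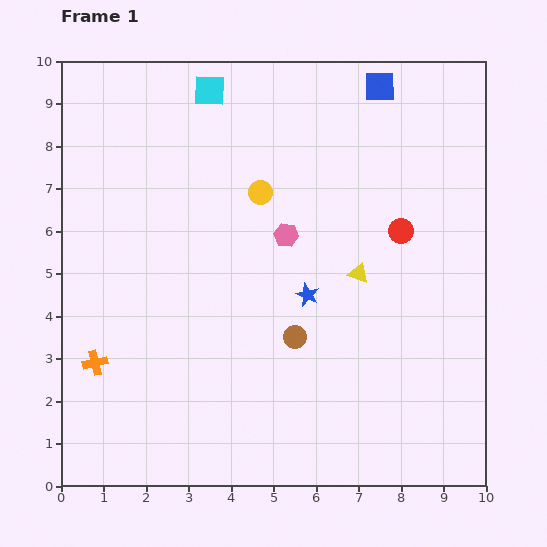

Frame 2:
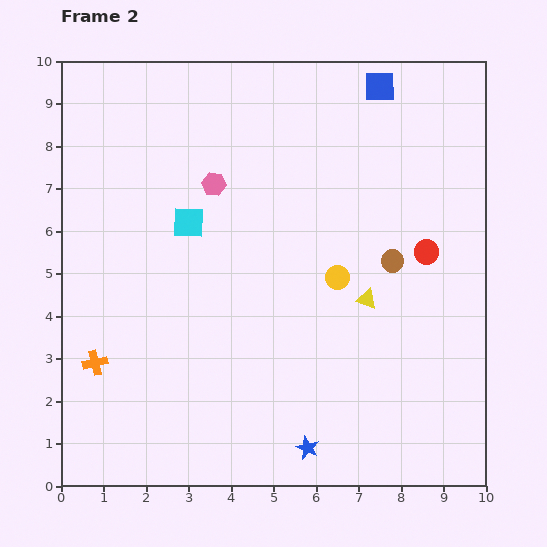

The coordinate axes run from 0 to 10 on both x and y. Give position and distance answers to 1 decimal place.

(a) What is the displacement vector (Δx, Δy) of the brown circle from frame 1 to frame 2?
(2.3, 1.8)

The brown circle was at (5.5, 3.5) in frame 1 and (7.8, 5.3) in frame 2.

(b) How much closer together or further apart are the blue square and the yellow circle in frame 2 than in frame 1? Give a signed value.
+0.8

Distance in frame 1: 3.8. Distance in frame 2: 4.6.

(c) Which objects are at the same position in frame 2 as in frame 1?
the blue square, the orange cross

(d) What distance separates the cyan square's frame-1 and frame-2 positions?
3.1

The cyan square moved from (3.5, 9.3) to (3.0, 6.2), a distance of √(0.5² + 3.1²) ≈ 3.1.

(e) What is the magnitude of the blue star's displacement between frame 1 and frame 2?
3.6

The blue star moved from (5.8, 4.5) to (5.8, 0.9), a distance of √(0.0² + 3.6²) ≈ 3.6.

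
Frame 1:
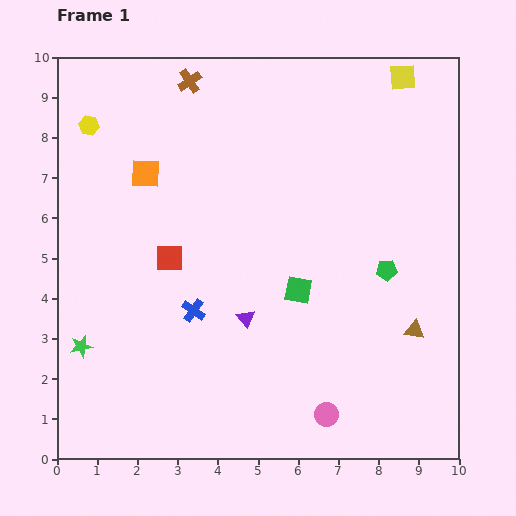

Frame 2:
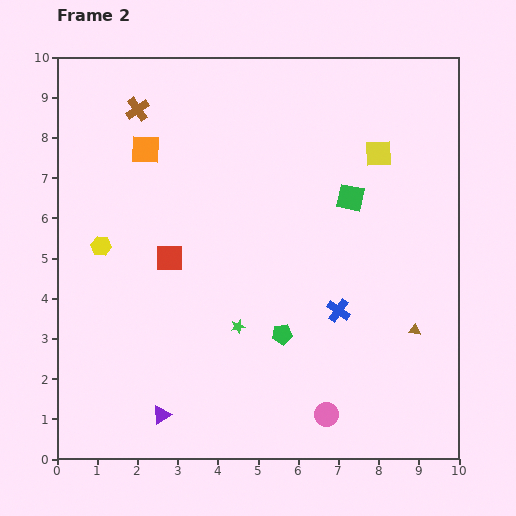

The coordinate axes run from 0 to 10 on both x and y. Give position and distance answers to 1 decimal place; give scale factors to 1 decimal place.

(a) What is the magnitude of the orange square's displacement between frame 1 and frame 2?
0.6

The orange square moved from (2.2, 7.1) to (2.2, 7.7), a distance of √(0.0² + 0.6²) ≈ 0.6.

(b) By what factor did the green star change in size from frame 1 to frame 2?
0.6×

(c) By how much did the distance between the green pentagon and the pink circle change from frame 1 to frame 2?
-1.6

Distance in frame 1: 3.9. Distance in frame 2: 2.3.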